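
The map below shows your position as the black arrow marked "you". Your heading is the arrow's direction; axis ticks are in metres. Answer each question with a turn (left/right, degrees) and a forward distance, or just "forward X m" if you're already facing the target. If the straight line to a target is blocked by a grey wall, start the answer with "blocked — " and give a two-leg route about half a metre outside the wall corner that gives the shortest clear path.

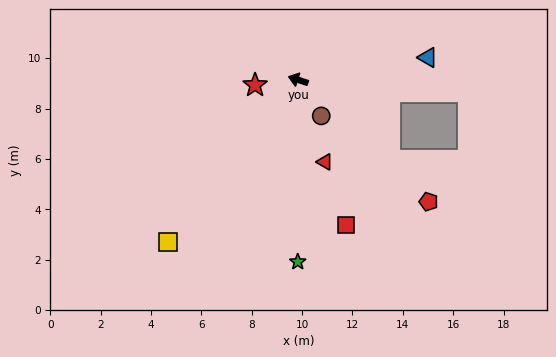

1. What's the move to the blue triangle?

turn right 152°, forward 5.2 m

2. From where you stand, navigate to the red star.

turn left 25°, forward 1.7 m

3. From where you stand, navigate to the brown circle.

turn left 141°, forward 1.7 m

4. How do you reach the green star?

turn left 108°, forward 7.2 m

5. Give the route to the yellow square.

turn left 69°, forward 8.3 m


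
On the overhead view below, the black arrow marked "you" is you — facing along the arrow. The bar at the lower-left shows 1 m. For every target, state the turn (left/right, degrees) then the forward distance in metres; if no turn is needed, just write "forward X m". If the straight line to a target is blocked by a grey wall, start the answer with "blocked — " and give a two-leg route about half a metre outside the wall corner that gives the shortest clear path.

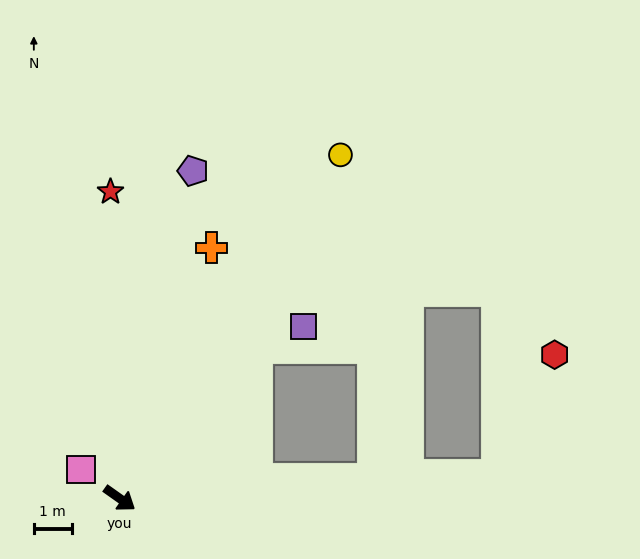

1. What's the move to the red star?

turn left 127°, forward 8.1 m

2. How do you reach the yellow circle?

turn left 93°, forward 10.8 m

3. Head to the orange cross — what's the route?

turn left 105°, forward 7.1 m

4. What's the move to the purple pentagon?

turn left 113°, forward 8.9 m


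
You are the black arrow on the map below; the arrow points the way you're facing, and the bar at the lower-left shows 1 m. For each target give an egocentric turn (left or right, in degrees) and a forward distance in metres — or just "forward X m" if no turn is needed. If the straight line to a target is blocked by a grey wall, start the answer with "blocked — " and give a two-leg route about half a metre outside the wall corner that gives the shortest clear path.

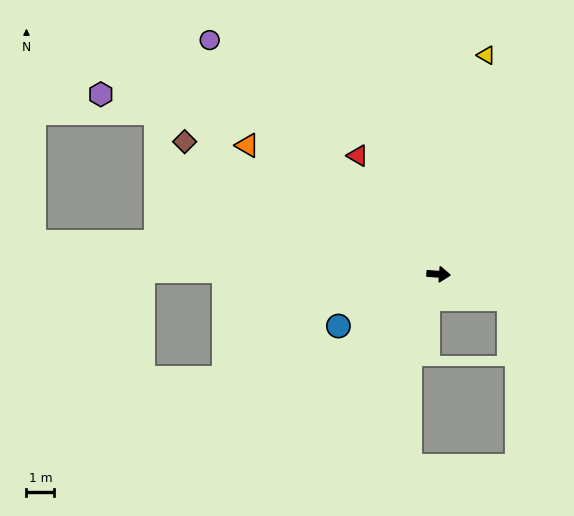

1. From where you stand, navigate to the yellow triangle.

turn left 82°, forward 8.1 m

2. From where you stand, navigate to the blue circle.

turn right 149°, forward 4.1 m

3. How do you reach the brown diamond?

turn left 157°, forward 10.3 m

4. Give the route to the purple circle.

turn left 138°, forward 11.8 m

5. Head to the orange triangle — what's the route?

turn left 150°, forward 8.3 m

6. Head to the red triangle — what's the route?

turn left 128°, forward 5.2 m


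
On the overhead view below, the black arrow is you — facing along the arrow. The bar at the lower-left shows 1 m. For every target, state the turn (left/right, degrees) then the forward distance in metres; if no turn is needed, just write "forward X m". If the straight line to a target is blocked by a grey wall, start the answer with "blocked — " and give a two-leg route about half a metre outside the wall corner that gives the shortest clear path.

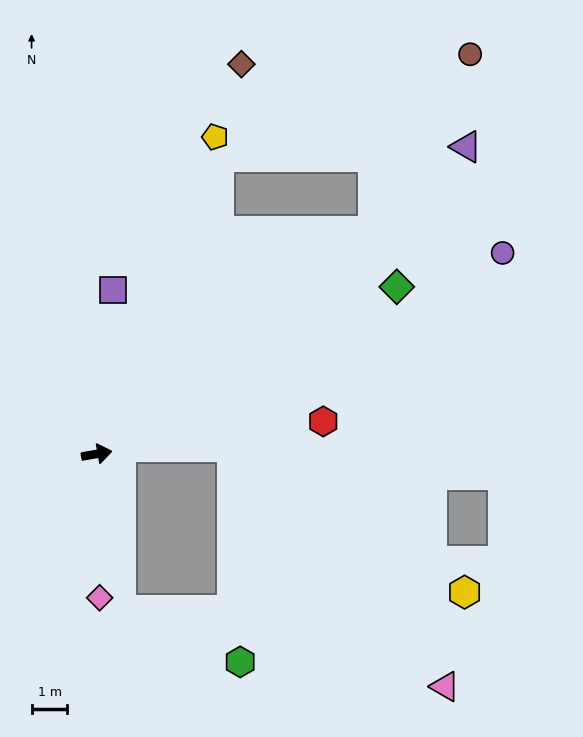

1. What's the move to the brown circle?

blocked — turn left 29°, forward 9.9 m, then turn left 22°, forward 5.6 m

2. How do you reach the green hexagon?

blocked — turn right 91°, forward 4.4 m, then turn left 58°, forward 3.6 m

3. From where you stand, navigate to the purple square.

turn left 74°, forward 4.6 m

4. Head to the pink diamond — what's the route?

turn right 99°, forward 4.0 m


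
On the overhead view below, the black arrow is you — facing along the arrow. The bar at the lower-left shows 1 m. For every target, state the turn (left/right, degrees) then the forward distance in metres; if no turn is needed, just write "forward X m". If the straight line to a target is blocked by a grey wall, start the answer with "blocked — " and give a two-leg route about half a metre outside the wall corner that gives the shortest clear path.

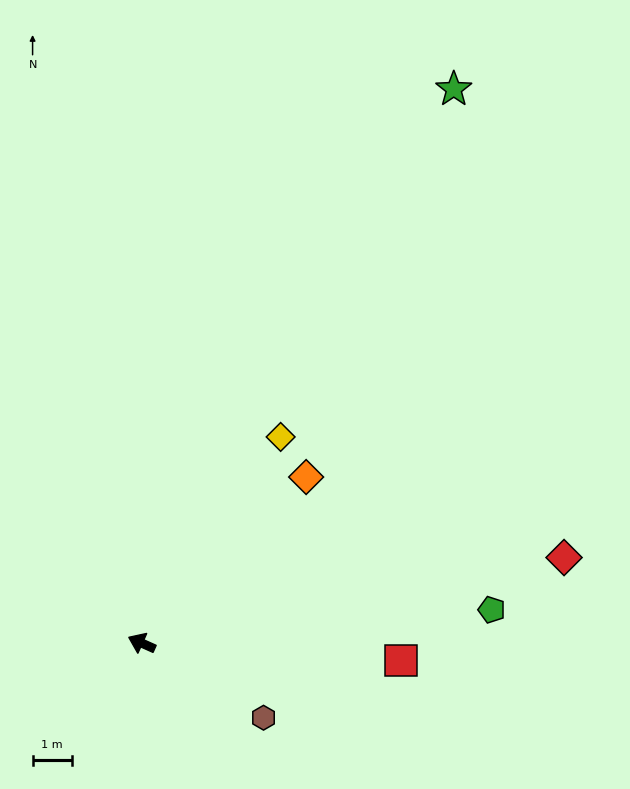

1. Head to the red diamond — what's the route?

turn right 144°, forward 11.0 m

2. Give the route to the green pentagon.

turn right 150°, forward 8.9 m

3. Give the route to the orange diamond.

turn right 111°, forward 5.9 m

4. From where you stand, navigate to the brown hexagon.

turn left 173°, forward 3.6 m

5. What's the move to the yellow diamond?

turn right 100°, forward 6.3 m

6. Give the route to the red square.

turn right 160°, forward 6.6 m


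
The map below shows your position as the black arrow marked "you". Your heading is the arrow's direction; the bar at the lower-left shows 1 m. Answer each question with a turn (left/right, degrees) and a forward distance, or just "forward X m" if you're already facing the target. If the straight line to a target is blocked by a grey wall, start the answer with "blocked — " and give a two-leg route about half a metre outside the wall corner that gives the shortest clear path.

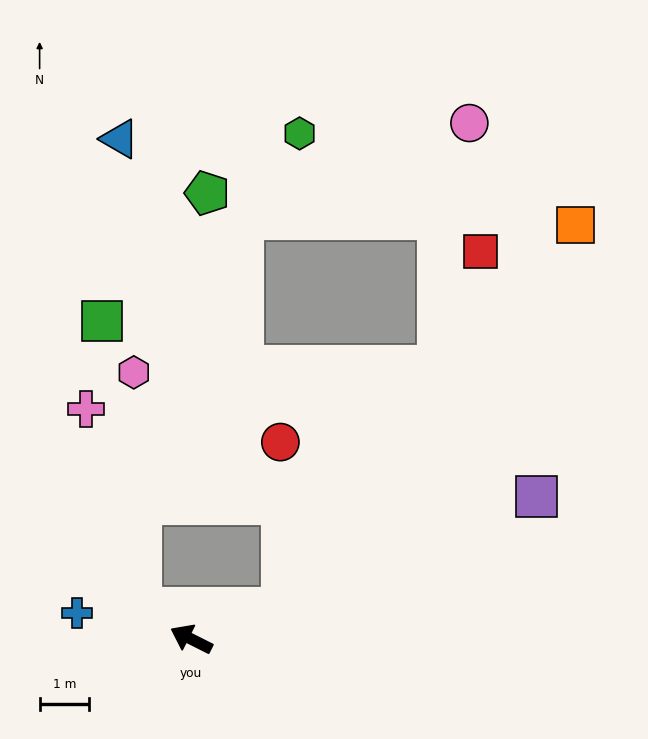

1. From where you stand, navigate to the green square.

blocked — turn right 5°, forward 1.2 m, then turn right 51°, forward 5.8 m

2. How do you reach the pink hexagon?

blocked — turn right 5°, forward 1.2 m, then turn right 57°, forward 4.7 m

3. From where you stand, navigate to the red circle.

blocked — turn right 134°, forward 1.9 m, then turn left 71°, forward 3.3 m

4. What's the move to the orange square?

blocked — turn right 134°, forward 1.9 m, then turn left 33°, forward 9.7 m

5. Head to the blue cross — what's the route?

turn left 14°, forward 2.4 m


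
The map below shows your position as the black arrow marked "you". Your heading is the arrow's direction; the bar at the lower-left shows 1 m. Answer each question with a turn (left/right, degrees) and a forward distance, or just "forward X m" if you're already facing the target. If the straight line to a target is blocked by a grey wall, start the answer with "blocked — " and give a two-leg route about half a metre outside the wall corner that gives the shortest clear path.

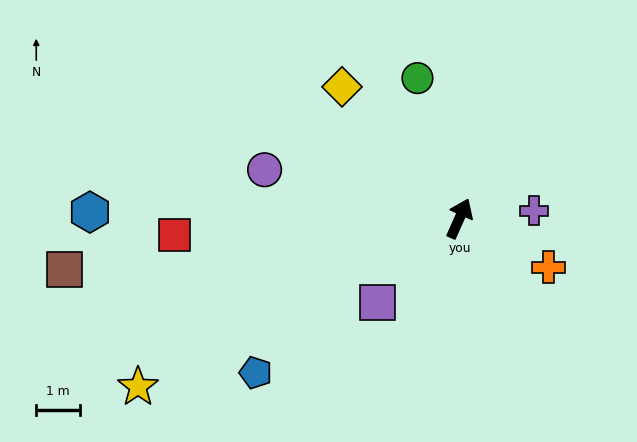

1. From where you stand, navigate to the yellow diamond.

turn left 66°, forward 4.0 m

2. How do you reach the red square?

turn left 117°, forward 6.5 m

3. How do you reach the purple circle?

turn left 100°, forward 4.6 m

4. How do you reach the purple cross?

turn right 60°, forward 1.7 m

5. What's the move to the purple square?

turn left 160°, forward 2.7 m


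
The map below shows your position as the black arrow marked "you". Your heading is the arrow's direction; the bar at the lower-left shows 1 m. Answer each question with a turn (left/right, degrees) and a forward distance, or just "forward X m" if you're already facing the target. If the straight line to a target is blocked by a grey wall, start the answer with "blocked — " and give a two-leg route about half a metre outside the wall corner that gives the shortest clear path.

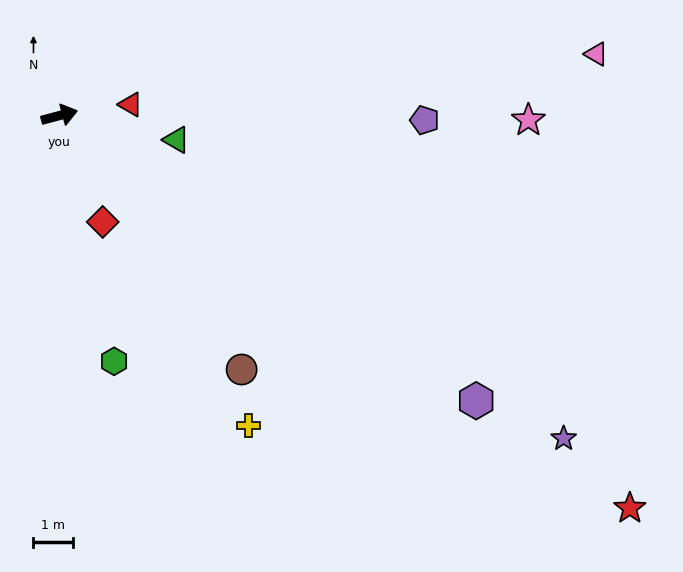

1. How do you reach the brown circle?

turn right 69°, forward 8.0 m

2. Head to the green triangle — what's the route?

turn right 27°, forward 3.1 m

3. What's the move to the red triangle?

turn right 6°, forward 1.8 m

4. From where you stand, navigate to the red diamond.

turn right 83°, forward 2.9 m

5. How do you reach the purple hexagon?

turn right 49°, forward 12.9 m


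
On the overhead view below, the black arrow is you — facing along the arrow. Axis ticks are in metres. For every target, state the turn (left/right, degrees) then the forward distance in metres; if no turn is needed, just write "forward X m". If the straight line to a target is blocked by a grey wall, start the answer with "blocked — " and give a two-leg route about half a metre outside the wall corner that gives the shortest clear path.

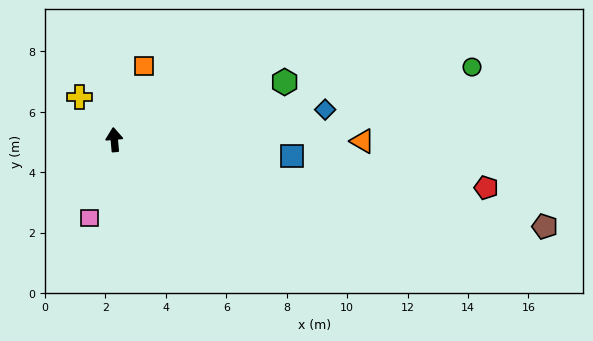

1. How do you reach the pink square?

turn left 158°, forward 2.7 m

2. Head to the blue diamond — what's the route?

turn right 87°, forward 7.1 m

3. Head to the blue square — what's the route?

turn right 100°, forward 5.9 m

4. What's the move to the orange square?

turn right 27°, forward 2.6 m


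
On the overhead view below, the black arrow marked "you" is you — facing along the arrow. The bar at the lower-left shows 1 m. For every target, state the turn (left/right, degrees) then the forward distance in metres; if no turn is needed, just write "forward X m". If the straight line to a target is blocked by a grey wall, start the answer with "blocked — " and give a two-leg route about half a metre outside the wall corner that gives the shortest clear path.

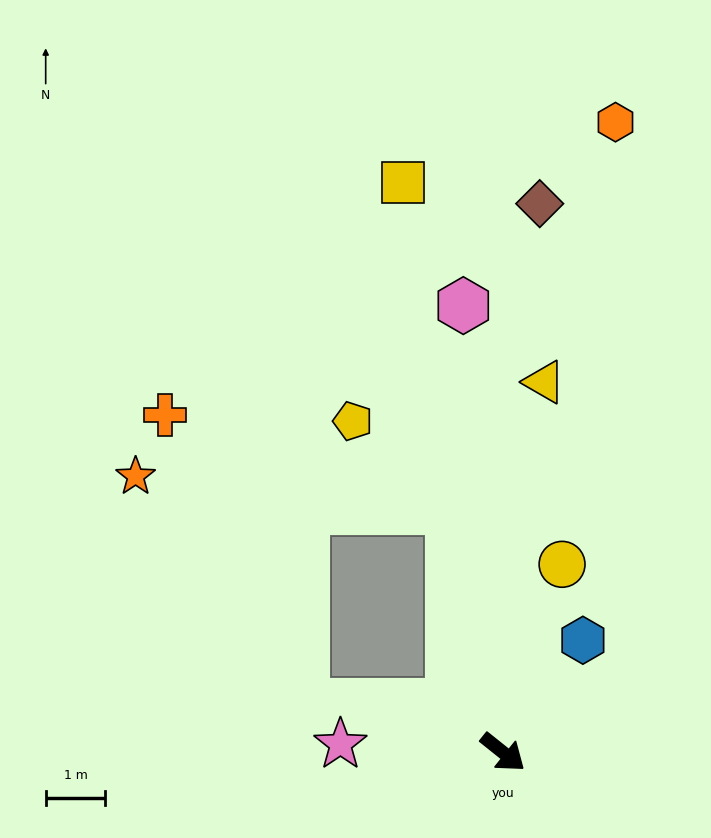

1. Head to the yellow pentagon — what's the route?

blocked — turn left 141°, forward 4.2 m, then turn left 36°, forward 2.2 m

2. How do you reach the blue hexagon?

turn left 93°, forward 2.3 m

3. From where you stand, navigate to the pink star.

turn right 144°, forward 2.7 m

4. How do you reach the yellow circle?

turn left 111°, forward 3.3 m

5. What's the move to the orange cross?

blocked — turn left 141°, forward 4.2 m, then turn left 59°, forward 5.0 m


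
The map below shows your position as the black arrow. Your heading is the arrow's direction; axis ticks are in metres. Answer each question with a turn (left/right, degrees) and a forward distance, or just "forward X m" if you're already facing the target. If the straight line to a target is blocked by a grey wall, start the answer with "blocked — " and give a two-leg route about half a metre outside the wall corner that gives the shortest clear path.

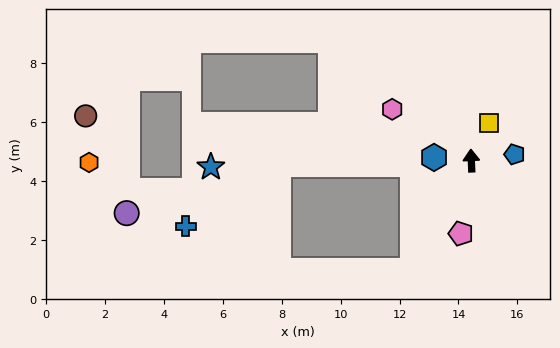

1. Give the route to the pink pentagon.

turn left 169°, forward 2.5 m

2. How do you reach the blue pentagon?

turn right 84°, forward 1.5 m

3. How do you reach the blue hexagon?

turn left 83°, forward 1.3 m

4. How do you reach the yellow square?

turn right 27°, forward 1.4 m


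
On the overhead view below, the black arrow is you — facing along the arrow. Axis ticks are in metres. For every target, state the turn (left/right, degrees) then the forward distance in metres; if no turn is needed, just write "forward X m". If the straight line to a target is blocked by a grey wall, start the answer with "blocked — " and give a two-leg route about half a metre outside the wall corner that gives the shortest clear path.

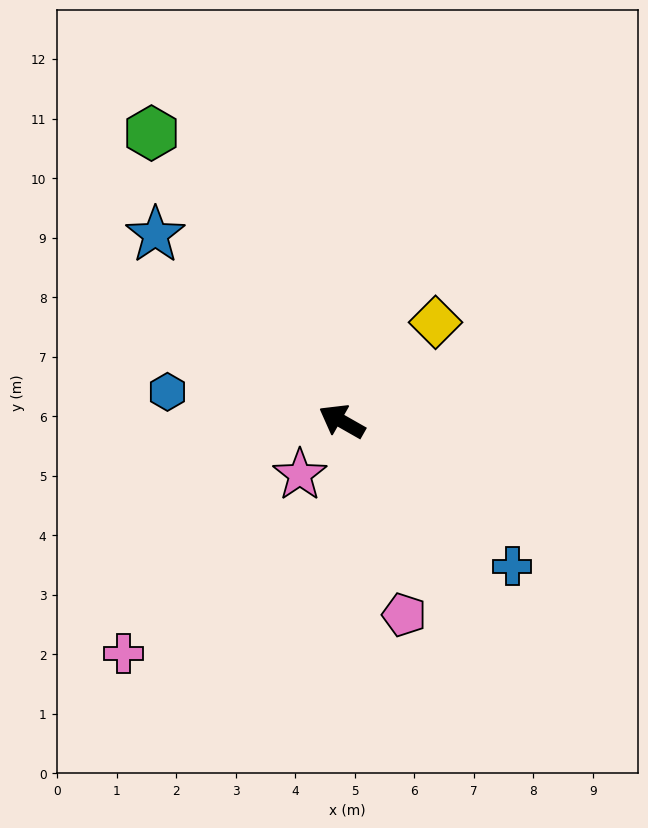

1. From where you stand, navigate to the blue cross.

turn left 169°, forward 3.8 m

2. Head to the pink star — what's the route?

turn left 82°, forward 1.1 m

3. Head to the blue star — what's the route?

turn right 15°, forward 4.4 m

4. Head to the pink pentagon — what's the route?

turn left 137°, forward 3.4 m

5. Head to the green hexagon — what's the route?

turn right 27°, forward 5.8 m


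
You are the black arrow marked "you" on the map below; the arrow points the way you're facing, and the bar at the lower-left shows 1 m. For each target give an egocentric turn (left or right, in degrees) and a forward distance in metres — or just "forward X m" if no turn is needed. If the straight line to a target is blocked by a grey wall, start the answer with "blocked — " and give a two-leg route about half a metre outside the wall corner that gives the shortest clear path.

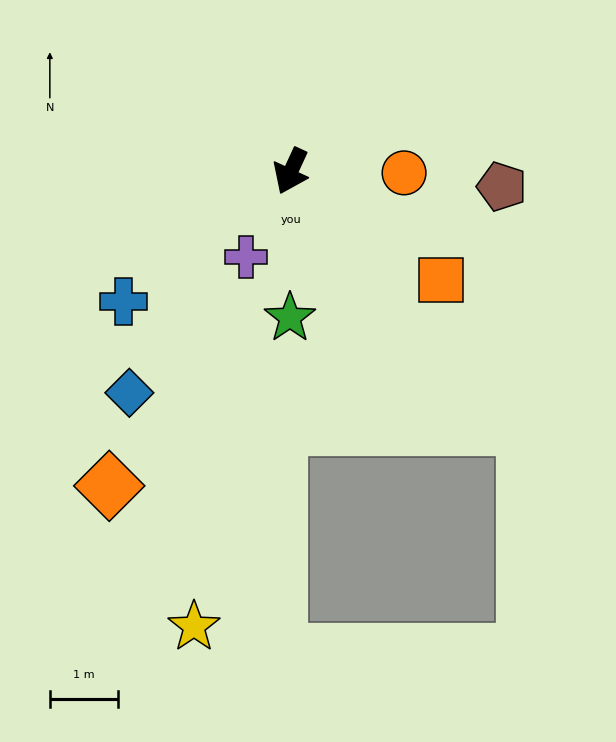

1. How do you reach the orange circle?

turn left 114°, forward 1.7 m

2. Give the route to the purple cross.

turn right 3°, forward 1.4 m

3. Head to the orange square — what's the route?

turn left 79°, forward 2.7 m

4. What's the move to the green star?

turn left 24°, forward 2.2 m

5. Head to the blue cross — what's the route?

turn right 27°, forward 3.1 m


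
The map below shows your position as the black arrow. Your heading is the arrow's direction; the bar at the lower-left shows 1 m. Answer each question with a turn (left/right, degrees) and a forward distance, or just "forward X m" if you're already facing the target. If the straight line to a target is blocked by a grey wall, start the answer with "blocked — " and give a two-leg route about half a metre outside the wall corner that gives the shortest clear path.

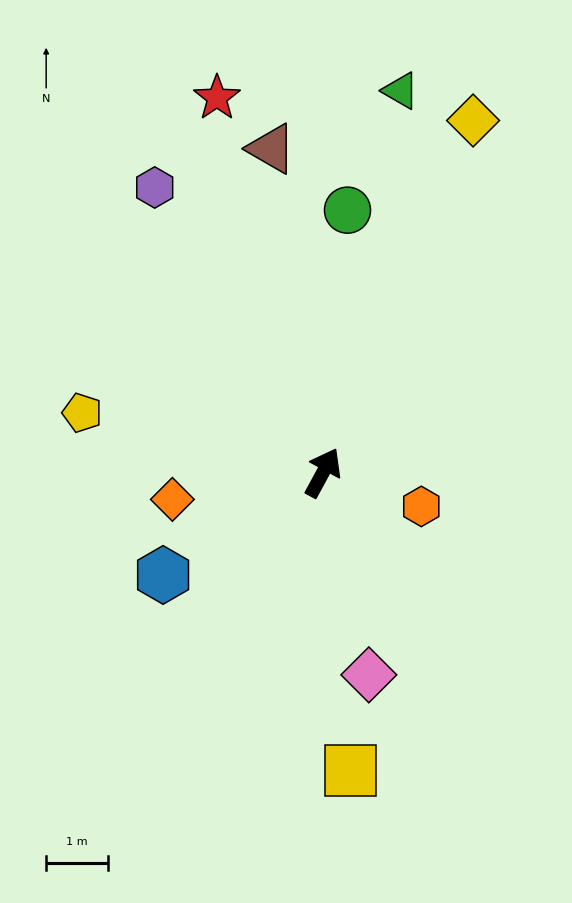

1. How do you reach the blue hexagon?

turn left 151°, forward 3.1 m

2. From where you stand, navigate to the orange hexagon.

turn right 81°, forward 1.7 m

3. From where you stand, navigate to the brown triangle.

turn left 38°, forward 5.3 m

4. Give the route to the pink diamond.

turn right 139°, forward 3.4 m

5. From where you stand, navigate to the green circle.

turn left 23°, forward 4.3 m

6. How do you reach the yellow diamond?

turn left 5°, forward 6.2 m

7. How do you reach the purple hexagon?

turn left 59°, forward 5.3 m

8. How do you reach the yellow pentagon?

turn left 105°, forward 4.0 m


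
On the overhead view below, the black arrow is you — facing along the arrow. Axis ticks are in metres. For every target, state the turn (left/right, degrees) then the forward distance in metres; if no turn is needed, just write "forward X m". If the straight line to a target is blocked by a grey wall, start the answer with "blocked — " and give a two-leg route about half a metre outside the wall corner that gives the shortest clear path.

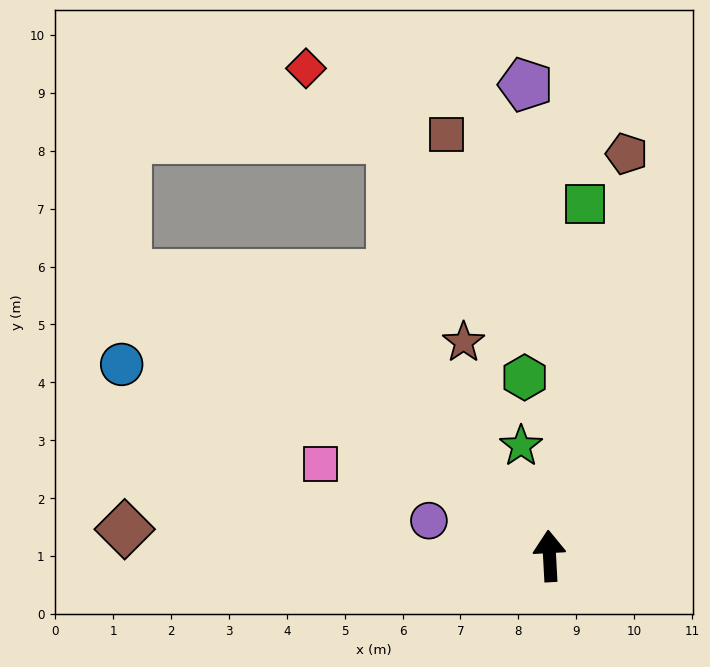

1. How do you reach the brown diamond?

turn left 83°, forward 7.4 m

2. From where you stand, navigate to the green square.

turn right 9°, forward 6.1 m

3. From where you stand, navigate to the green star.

turn left 11°, forward 2.0 m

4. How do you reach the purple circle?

turn left 71°, forward 2.2 m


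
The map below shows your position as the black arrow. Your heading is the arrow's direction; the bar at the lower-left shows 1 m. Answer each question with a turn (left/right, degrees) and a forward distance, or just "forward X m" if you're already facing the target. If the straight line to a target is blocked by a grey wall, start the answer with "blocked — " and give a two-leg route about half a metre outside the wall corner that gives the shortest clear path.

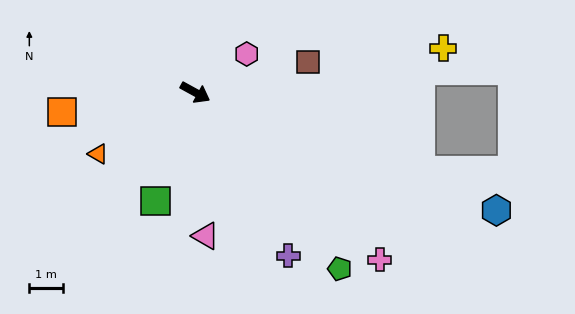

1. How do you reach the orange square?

turn right 143°, forward 4.0 m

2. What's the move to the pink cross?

turn right 13°, forward 7.4 m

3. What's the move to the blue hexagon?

turn left 7°, forward 9.6 m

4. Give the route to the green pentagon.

turn right 22°, forward 6.8 m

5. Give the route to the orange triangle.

turn right 119°, forward 3.4 m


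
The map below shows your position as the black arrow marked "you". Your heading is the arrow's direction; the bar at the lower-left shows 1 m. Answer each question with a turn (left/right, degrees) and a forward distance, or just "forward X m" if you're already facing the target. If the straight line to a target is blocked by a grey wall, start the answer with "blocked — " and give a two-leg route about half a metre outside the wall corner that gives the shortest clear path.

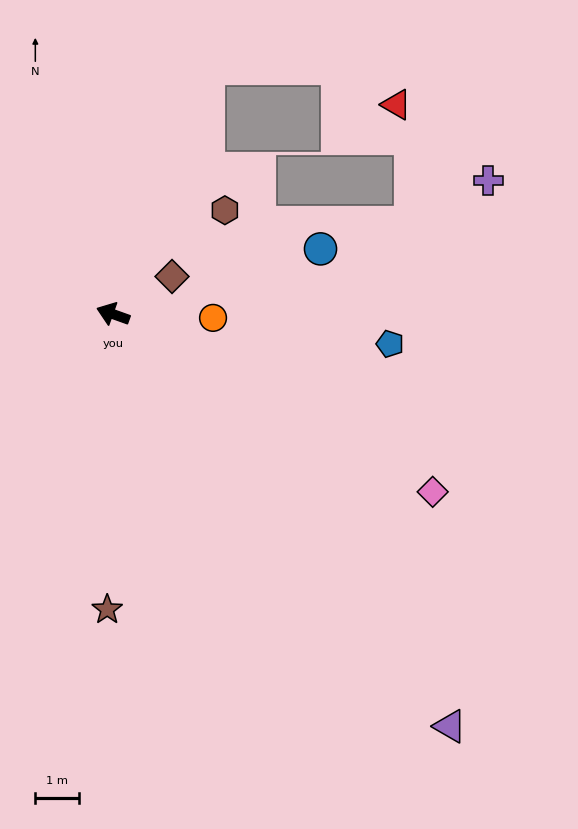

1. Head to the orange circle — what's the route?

turn right 162°, forward 2.3 m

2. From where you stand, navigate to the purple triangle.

turn left 149°, forward 12.2 m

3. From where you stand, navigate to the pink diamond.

turn left 171°, forward 8.4 m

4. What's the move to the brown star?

turn left 109°, forward 6.8 m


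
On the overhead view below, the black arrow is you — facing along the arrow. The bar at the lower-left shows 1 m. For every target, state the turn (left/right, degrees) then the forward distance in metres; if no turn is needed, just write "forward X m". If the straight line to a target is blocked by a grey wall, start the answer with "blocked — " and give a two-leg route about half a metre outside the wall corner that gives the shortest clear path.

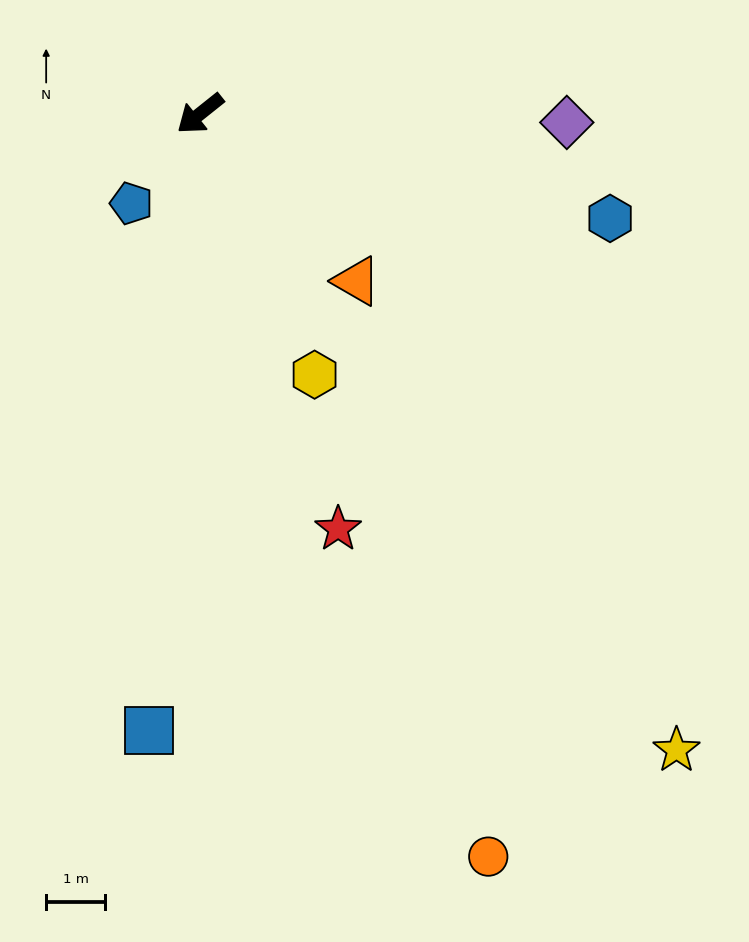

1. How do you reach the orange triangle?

turn left 94°, forward 3.9 m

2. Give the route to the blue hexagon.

turn left 127°, forward 7.2 m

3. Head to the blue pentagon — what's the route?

turn left 14°, forward 1.9 m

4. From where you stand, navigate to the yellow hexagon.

turn left 75°, forward 4.8 m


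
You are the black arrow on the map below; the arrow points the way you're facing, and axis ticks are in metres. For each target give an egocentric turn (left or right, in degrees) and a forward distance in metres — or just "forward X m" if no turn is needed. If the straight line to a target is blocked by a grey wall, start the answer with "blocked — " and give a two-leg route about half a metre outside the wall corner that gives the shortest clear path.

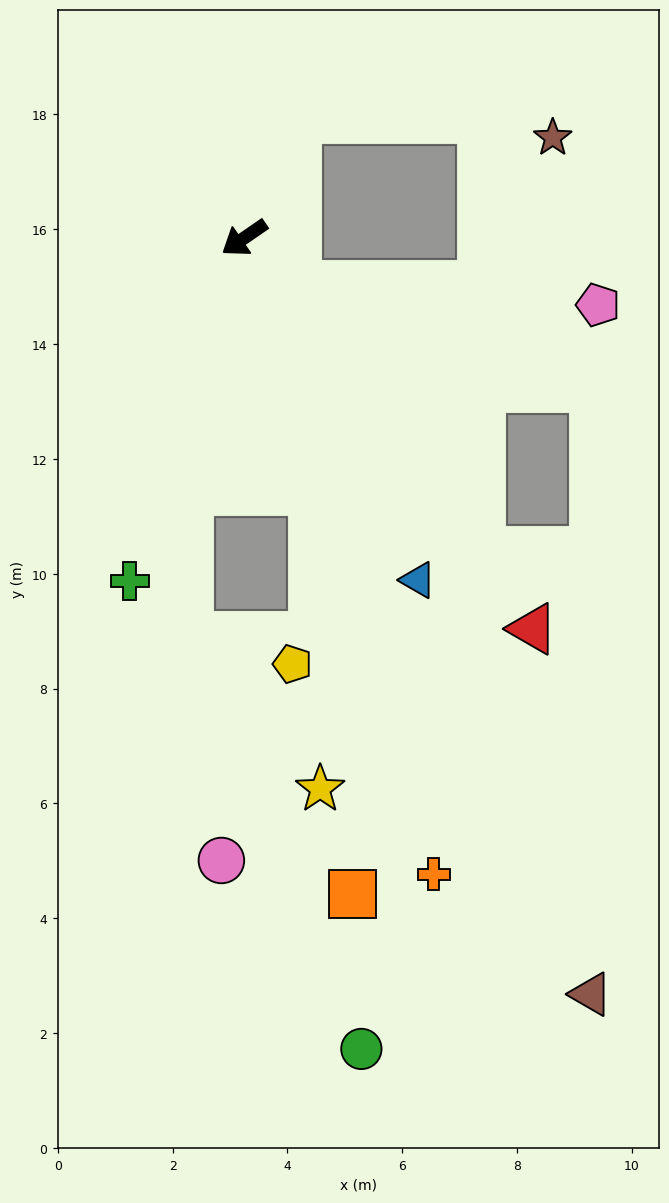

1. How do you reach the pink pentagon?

blocked — turn left 103°, forward 1.2 m, then turn left 39°, forward 5.3 m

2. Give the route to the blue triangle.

turn left 82°, forward 6.7 m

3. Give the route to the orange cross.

turn left 72°, forward 11.6 m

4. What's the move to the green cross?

turn left 37°, forward 6.3 m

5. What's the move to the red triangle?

turn left 92°, forward 8.5 m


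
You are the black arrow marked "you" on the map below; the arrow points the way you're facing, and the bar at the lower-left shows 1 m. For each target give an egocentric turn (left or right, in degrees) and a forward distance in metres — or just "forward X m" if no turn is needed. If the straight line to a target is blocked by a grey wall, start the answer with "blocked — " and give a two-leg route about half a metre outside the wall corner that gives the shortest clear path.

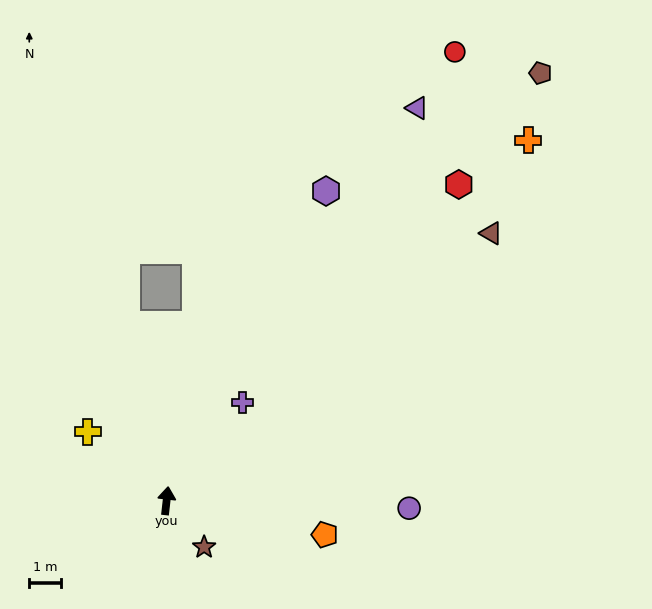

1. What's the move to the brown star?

turn right 135°, forward 1.9 m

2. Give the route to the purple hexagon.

turn right 21°, forward 11.0 m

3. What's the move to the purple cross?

turn right 31°, forward 3.9 m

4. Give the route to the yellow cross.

turn left 55°, forward 3.3 m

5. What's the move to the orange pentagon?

turn right 96°, forward 5.1 m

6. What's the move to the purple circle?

turn right 85°, forward 7.6 m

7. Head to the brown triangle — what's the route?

turn right 44°, forward 13.2 m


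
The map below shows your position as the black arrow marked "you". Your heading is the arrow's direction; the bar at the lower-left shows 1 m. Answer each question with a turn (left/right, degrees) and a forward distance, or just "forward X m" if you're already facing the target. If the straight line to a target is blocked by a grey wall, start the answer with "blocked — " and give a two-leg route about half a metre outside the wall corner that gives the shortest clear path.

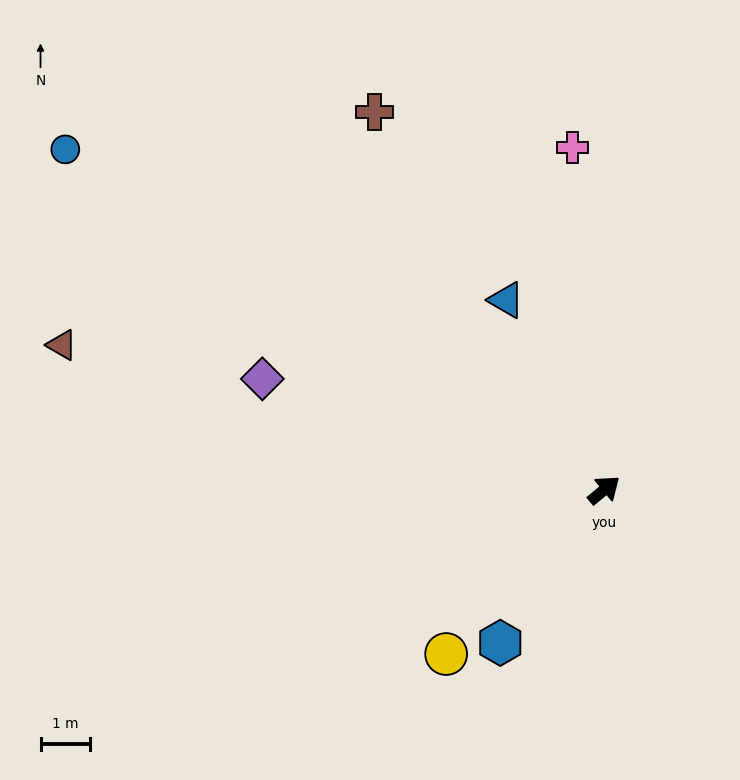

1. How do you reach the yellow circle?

turn right 173°, forward 4.6 m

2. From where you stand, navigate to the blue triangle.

turn left 78°, forward 4.3 m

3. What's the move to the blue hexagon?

turn right 164°, forward 3.8 m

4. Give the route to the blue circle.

turn left 108°, forward 13.0 m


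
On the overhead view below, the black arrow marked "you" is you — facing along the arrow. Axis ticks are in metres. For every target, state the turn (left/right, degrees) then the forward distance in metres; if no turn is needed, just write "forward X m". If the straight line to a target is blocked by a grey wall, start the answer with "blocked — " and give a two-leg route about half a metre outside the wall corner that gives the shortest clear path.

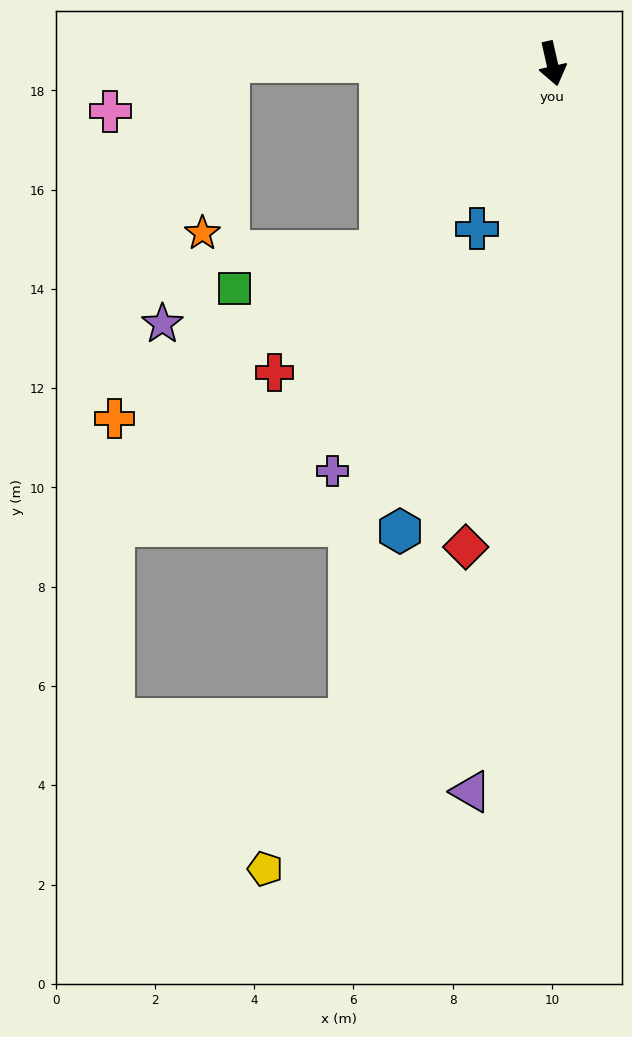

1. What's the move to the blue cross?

turn right 37°, forward 3.7 m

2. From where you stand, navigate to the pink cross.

blocked — turn right 103°, forward 6.5 m, then turn left 23°, forward 2.6 m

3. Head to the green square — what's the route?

blocked — turn right 55°, forward 5.1 m, then turn right 33°, forward 3.0 m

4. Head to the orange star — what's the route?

blocked — turn right 103°, forward 6.5 m, then turn left 81°, forward 3.5 m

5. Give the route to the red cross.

turn right 55°, forward 8.4 m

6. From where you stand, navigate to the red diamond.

turn right 23°, forward 9.9 m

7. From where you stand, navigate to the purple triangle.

turn right 19°, forward 14.8 m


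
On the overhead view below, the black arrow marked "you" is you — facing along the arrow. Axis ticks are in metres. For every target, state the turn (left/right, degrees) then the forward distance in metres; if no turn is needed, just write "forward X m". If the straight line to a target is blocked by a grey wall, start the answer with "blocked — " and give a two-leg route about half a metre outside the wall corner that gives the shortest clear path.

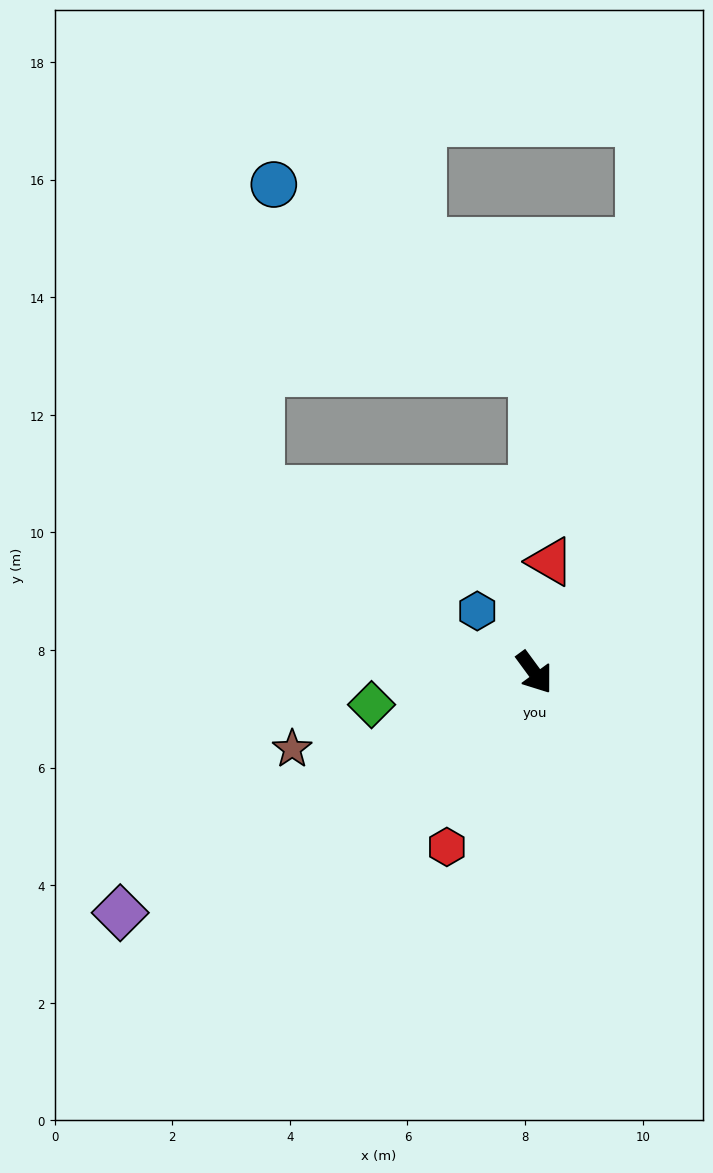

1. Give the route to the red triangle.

turn left 136°, forward 1.9 m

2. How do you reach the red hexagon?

turn right 63°, forward 3.3 m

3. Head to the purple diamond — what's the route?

turn right 96°, forward 8.1 m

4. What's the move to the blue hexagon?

turn right 173°, forward 1.4 m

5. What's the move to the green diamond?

turn right 115°, forward 2.8 m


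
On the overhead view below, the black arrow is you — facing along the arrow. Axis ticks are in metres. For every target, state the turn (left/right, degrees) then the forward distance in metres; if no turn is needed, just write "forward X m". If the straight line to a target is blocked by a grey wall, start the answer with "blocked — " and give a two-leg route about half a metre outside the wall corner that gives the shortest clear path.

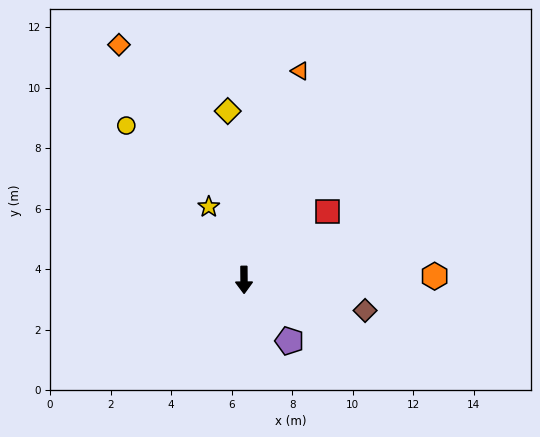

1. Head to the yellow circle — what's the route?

turn right 143°, forward 6.4 m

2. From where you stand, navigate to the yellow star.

turn right 155°, forward 2.7 m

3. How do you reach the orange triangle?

turn left 165°, forward 7.1 m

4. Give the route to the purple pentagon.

turn left 36°, forward 2.5 m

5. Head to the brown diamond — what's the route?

turn left 75°, forward 4.1 m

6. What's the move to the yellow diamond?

turn right 175°, forward 5.6 m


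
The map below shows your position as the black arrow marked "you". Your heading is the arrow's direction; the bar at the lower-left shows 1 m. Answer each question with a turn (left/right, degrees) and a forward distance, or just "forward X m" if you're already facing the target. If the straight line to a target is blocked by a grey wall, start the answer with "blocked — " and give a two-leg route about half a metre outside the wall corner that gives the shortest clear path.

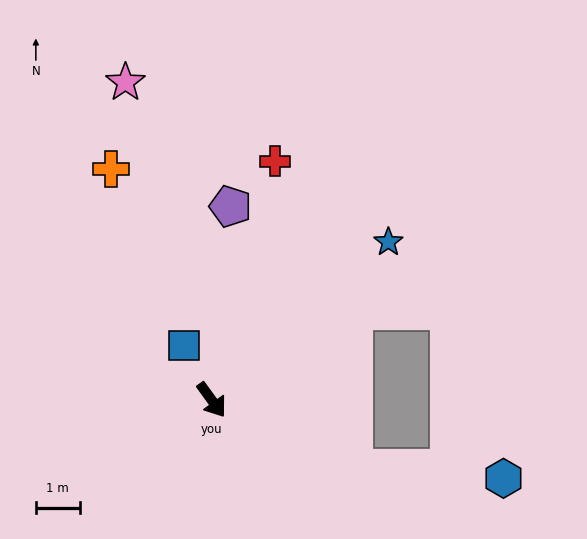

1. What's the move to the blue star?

turn left 96°, forward 5.4 m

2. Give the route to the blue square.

turn left 171°, forward 1.4 m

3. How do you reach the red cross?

turn left 129°, forward 5.6 m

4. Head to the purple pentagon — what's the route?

turn left 139°, forward 4.4 m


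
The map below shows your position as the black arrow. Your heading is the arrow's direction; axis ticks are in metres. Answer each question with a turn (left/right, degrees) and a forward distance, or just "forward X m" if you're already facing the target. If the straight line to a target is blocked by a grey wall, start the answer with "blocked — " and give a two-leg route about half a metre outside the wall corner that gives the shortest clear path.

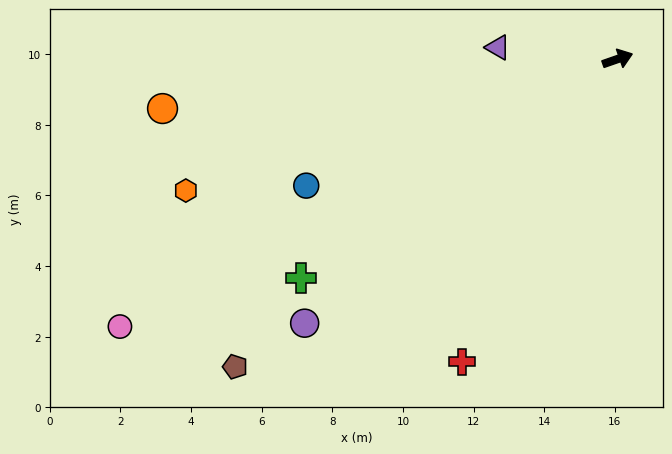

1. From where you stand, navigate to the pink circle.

turn right 171°, forward 16.0 m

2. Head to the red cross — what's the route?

turn right 136°, forward 9.6 m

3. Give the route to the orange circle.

turn left 167°, forward 13.0 m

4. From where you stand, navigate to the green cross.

turn right 165°, forward 10.9 m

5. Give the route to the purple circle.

turn right 159°, forward 11.6 m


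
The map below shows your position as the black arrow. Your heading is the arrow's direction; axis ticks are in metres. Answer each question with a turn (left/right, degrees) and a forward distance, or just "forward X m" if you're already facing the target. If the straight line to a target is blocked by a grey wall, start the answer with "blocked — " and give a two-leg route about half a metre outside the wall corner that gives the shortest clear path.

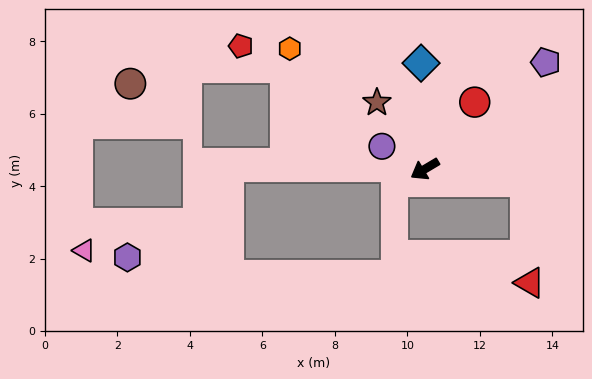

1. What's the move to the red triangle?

blocked — turn left 142°, forward 2.8 m, then turn right 80°, forward 2.8 m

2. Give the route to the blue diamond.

turn right 119°, forward 2.9 m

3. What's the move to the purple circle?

turn right 59°, forward 1.3 m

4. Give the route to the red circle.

turn right 157°, forward 2.3 m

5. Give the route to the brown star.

turn right 85°, forward 2.3 m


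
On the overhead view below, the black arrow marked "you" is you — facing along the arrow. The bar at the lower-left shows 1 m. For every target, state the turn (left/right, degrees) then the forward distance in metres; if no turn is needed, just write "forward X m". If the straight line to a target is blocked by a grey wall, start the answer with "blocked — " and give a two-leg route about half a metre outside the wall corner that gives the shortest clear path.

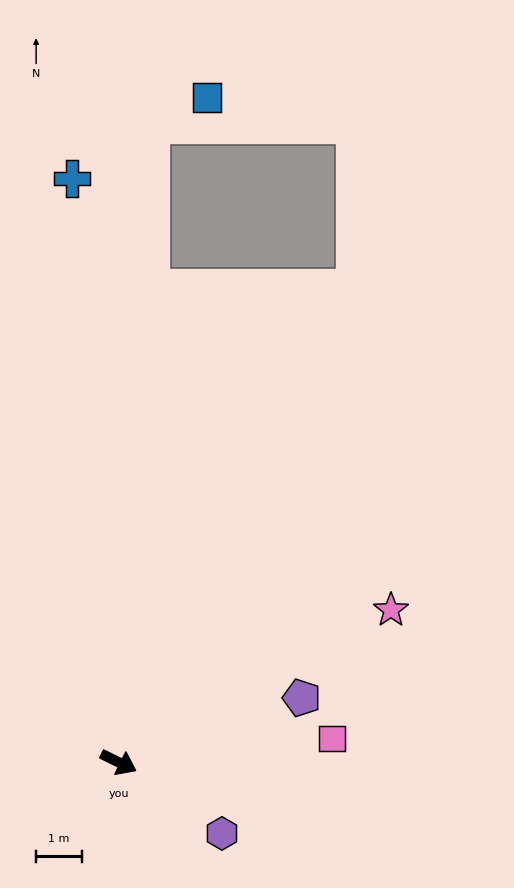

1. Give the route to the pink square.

turn left 33°, forward 4.7 m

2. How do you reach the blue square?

blocked — turn left 113°, forward 14.1 m, then turn right 62°, forward 1.4 m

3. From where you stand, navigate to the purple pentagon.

turn left 46°, forward 4.3 m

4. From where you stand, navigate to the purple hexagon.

turn right 8°, forward 2.8 m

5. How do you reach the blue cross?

turn left 121°, forward 12.9 m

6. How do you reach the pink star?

turn left 55°, forward 6.9 m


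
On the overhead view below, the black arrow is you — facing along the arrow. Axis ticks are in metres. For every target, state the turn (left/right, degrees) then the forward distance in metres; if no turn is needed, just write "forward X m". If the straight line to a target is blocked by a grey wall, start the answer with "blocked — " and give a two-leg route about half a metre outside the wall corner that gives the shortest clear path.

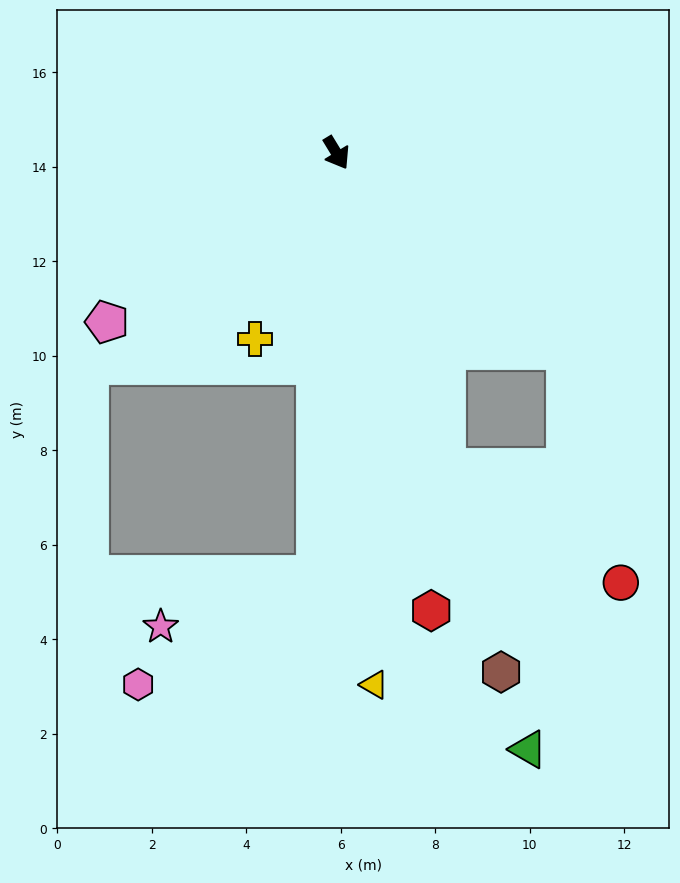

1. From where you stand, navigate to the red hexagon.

turn right 20°, forward 9.9 m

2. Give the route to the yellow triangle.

turn right 27°, forward 11.3 m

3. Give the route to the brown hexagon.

turn right 14°, forward 11.5 m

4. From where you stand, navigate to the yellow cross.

turn right 55°, forward 4.3 m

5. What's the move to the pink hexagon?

blocked — turn right 34°, forward 9.0 m, then turn right 56°, forward 4.4 m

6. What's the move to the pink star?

blocked — turn right 34°, forward 9.0 m, then turn right 69°, forward 3.5 m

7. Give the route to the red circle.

blocked — turn left 18°, forward 6.4 m, then turn right 36°, forward 5.1 m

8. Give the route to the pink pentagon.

turn right 85°, forward 6.0 m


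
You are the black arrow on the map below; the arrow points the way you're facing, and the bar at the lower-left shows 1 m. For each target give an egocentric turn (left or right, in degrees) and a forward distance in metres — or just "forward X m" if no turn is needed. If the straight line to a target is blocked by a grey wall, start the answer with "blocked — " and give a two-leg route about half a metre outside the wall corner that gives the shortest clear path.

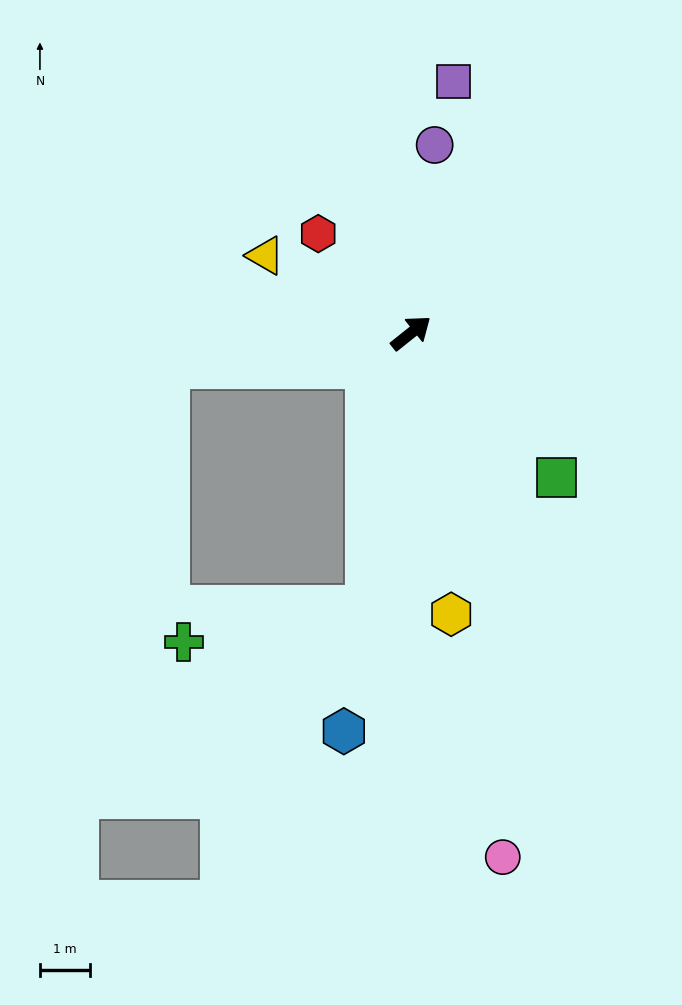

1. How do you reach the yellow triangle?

turn left 113°, forward 3.3 m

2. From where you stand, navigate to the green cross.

blocked — turn right 138°, forward 5.5 m, then turn right 70°, forward 3.7 m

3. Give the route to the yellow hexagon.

turn right 120°, forward 5.7 m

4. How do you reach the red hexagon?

turn left 94°, forward 2.7 m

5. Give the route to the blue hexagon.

turn right 138°, forward 8.0 m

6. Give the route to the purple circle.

turn left 44°, forward 3.8 m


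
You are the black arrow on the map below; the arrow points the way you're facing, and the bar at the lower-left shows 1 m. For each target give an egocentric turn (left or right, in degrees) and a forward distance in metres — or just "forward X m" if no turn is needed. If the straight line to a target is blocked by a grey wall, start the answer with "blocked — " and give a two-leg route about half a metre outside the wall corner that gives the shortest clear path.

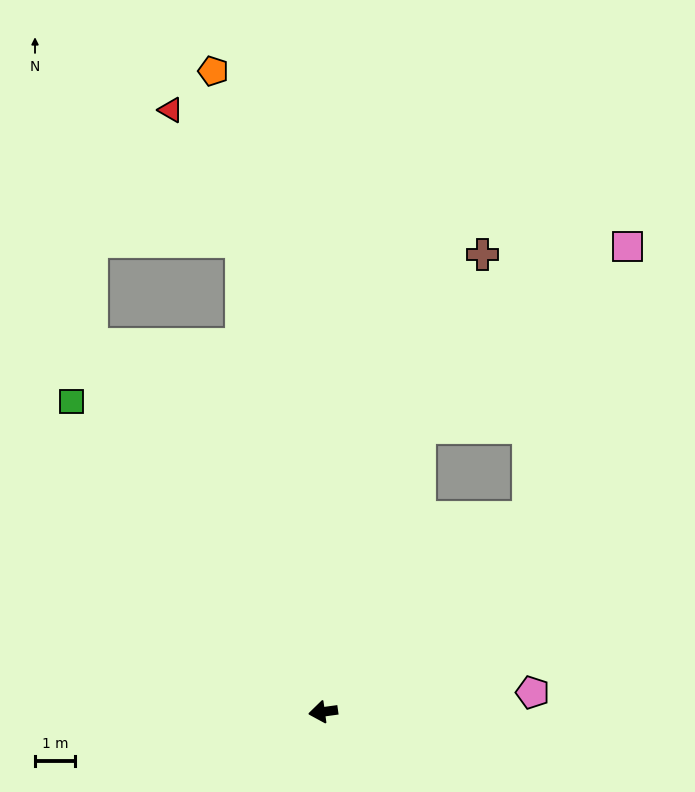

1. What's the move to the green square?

turn right 59°, forward 10.0 m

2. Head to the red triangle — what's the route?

blocked — turn right 88°, forward 11.9 m, then turn left 19°, forward 3.7 m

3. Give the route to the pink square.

blocked — turn right 145°, forward 7.1 m, then turn left 27°, forward 7.2 m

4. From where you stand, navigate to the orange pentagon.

turn right 88°, forward 16.3 m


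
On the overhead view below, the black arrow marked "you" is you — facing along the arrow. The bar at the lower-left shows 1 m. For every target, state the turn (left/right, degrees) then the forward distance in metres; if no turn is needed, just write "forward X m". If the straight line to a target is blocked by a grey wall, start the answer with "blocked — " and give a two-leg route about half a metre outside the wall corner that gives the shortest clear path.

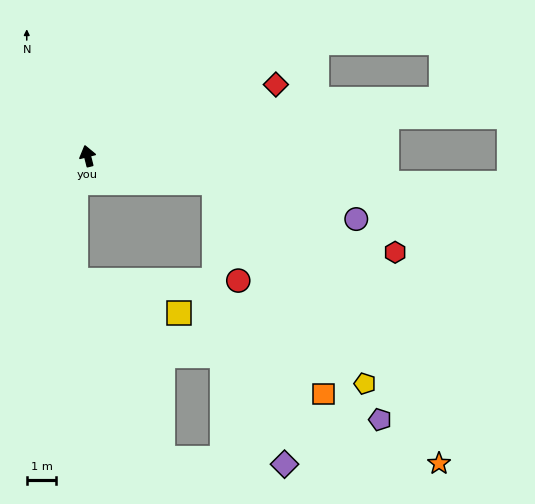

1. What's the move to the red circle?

blocked — turn right 116°, forward 4.4 m, then turn right 64°, forward 3.4 m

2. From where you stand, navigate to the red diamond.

turn right 83°, forward 6.8 m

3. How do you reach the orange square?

blocked — turn right 116°, forward 4.4 m, then turn right 51°, forward 8.1 m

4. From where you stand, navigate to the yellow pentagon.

blocked — turn right 116°, forward 4.4 m, then turn right 41°, forward 8.5 m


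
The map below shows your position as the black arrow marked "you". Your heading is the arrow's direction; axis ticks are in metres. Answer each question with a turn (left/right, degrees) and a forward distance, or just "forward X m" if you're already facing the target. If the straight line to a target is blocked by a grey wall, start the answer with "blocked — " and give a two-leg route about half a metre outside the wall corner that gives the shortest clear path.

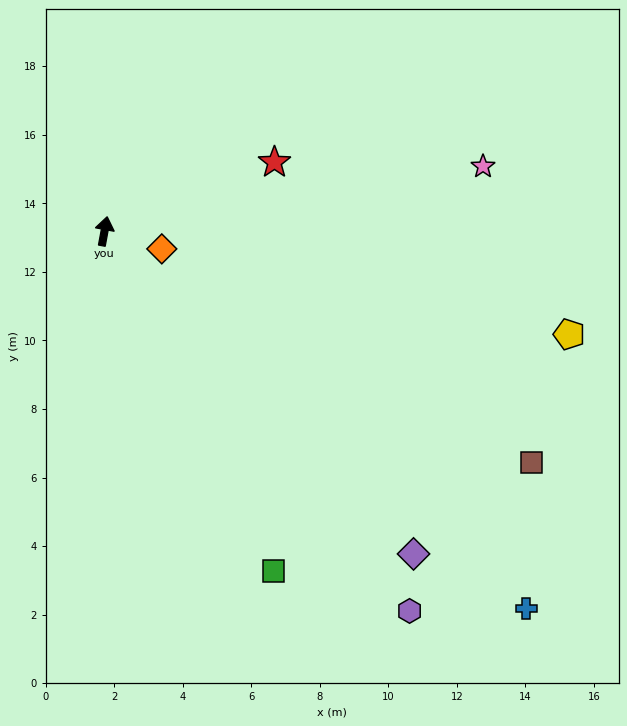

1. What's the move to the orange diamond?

turn right 97°, forward 1.7 m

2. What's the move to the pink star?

turn right 70°, forward 11.2 m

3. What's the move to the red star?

turn right 57°, forward 5.4 m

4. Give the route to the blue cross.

turn right 121°, forward 16.5 m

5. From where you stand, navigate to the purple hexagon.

turn right 131°, forward 14.2 m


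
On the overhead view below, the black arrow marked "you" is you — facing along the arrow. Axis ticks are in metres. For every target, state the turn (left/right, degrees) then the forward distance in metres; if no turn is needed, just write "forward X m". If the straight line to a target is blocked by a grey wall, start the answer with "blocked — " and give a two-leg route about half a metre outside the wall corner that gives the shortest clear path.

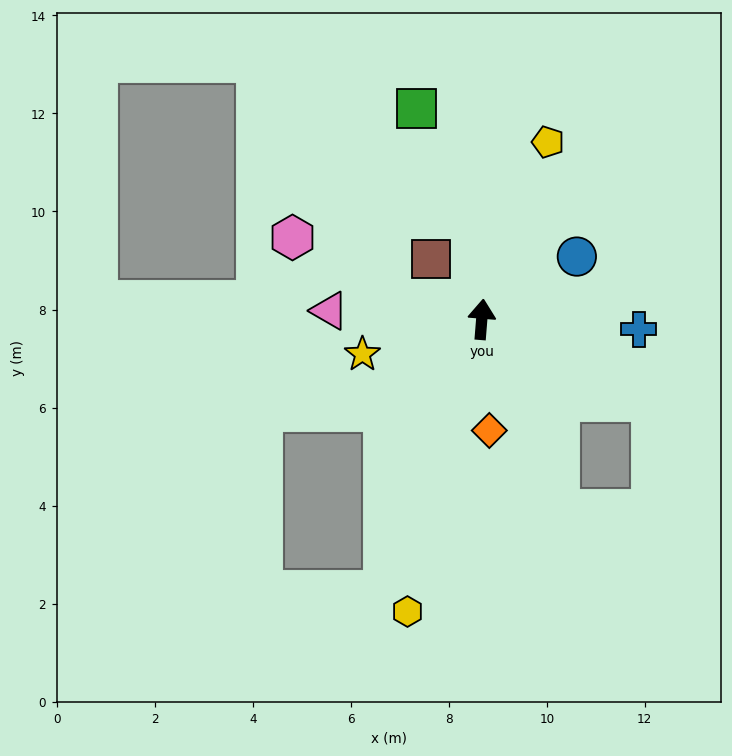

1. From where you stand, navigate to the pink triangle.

turn left 91°, forward 3.1 m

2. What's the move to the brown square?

turn left 44°, forward 1.6 m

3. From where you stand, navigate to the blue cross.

turn right 89°, forward 3.2 m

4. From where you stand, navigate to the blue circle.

turn right 52°, forward 2.3 m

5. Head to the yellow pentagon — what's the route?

turn right 16°, forward 3.9 m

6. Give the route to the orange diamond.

turn right 172°, forward 2.3 m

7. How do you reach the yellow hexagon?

turn left 170°, forward 6.2 m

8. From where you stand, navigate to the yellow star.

turn left 111°, forward 2.5 m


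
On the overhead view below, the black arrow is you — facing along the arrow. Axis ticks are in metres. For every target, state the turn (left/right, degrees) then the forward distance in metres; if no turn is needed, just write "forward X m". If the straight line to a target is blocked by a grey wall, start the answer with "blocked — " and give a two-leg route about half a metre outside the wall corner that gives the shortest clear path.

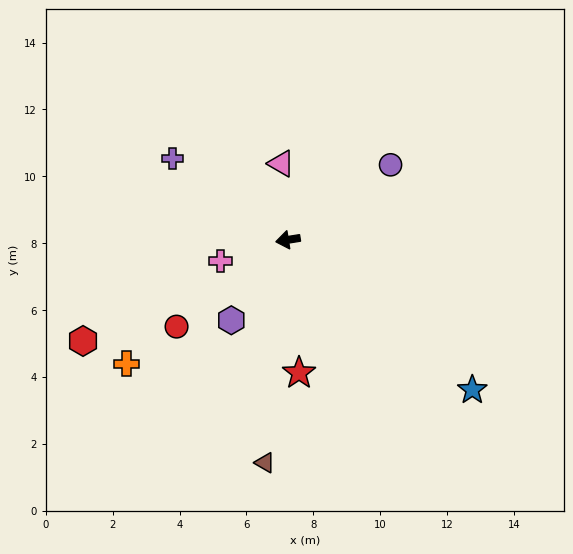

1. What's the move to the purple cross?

turn right 44°, forward 4.2 m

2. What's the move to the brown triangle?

turn left 75°, forward 6.7 m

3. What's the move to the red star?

turn left 86°, forward 4.0 m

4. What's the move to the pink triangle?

turn right 94°, forward 2.3 m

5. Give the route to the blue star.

turn left 132°, forward 7.1 m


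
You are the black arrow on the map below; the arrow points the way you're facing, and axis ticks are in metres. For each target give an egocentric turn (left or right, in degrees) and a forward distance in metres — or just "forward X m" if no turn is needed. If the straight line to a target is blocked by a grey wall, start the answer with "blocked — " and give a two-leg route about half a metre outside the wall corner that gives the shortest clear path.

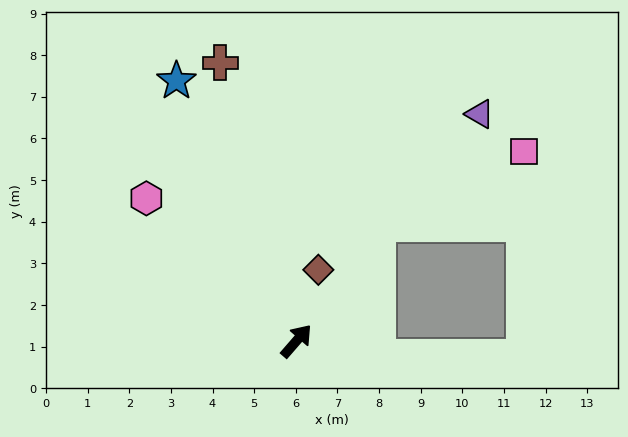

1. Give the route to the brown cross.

turn left 56°, forward 6.9 m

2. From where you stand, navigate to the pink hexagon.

turn left 87°, forward 5.0 m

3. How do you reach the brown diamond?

turn left 24°, forward 1.8 m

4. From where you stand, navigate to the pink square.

blocked — turn left 6°, forward 3.4 m, then turn right 28°, forward 3.9 m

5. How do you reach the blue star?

turn left 66°, forward 6.9 m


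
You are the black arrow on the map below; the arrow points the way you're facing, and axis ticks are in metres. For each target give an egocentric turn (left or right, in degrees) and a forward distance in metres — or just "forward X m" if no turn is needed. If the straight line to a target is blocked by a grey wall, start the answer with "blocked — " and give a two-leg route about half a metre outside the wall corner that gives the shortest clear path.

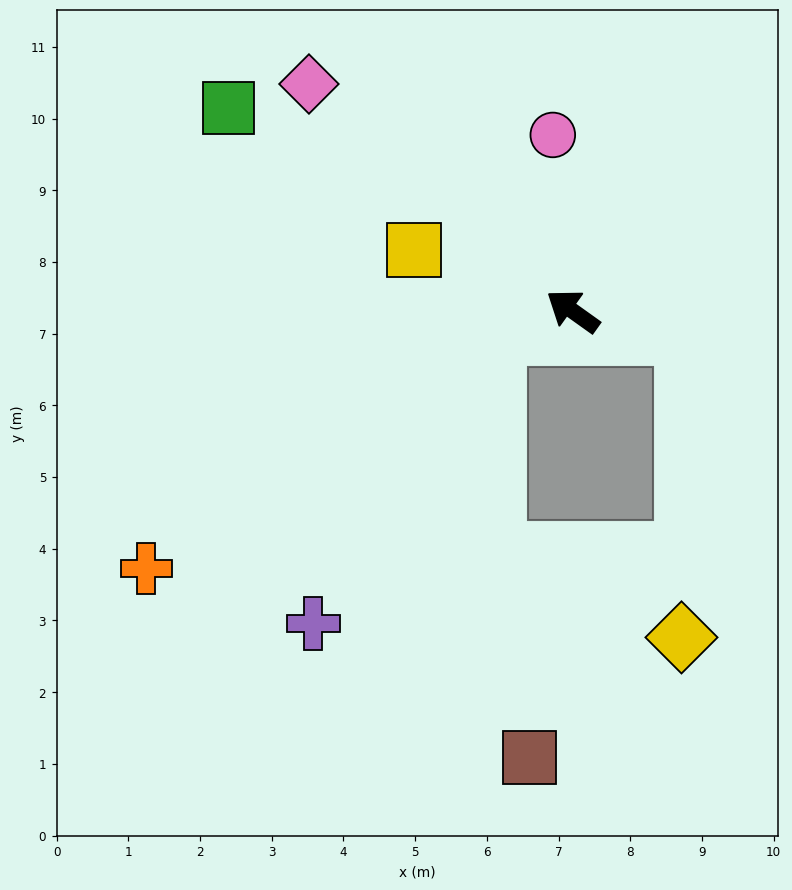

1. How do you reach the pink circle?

turn right 48°, forward 2.5 m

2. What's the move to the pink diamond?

turn right 5°, forward 4.9 m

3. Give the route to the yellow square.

turn left 15°, forward 2.4 m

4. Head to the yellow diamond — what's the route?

blocked — turn right 157°, forward 1.6 m, then turn right 78°, forward 4.2 m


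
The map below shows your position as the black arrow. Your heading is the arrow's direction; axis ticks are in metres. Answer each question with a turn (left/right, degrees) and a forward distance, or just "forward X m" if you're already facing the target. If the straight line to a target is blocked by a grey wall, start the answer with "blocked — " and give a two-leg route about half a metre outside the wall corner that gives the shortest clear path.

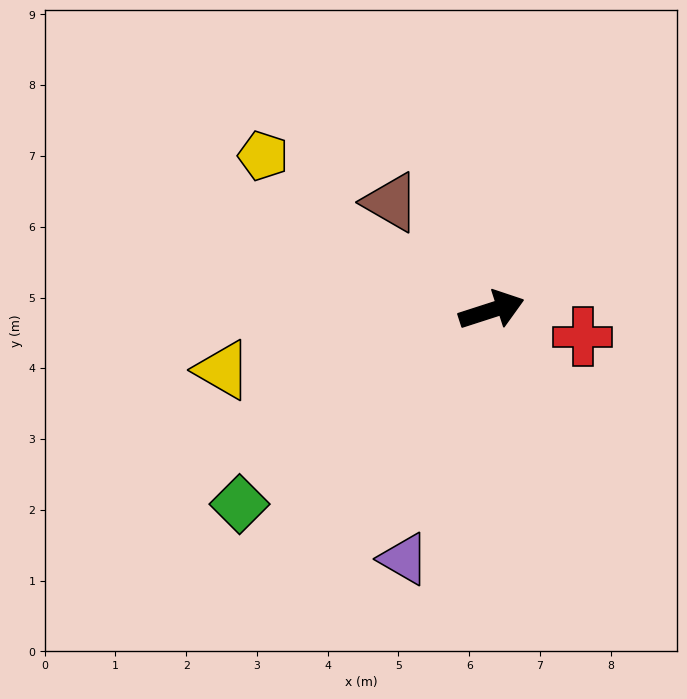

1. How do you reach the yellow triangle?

turn left 175°, forward 3.9 m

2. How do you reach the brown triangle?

turn left 115°, forward 2.1 m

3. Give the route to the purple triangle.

turn right 127°, forward 3.7 m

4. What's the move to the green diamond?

turn right 160°, forward 4.5 m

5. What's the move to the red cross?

turn right 34°, forward 1.3 m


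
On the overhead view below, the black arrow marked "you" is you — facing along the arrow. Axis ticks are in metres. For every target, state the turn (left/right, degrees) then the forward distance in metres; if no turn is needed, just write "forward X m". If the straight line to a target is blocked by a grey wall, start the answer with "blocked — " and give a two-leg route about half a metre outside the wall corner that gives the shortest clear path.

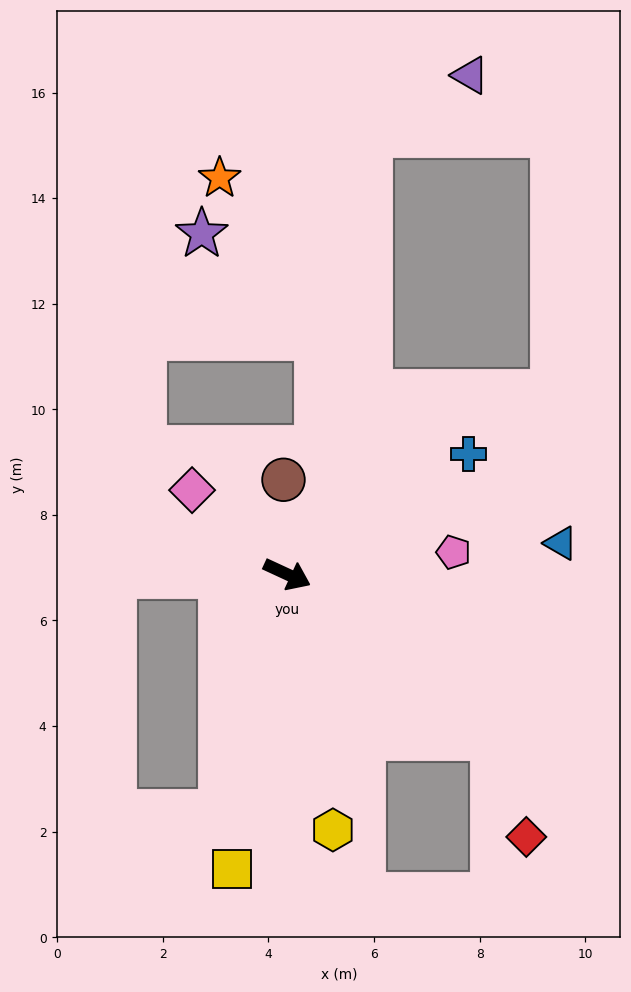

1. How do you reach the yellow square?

turn right 76°, forward 5.7 m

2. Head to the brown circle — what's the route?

turn left 117°, forward 1.8 m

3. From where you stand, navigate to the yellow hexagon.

turn right 55°, forward 4.9 m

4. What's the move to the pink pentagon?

turn left 32°, forward 3.2 m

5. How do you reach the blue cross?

turn left 58°, forward 4.1 m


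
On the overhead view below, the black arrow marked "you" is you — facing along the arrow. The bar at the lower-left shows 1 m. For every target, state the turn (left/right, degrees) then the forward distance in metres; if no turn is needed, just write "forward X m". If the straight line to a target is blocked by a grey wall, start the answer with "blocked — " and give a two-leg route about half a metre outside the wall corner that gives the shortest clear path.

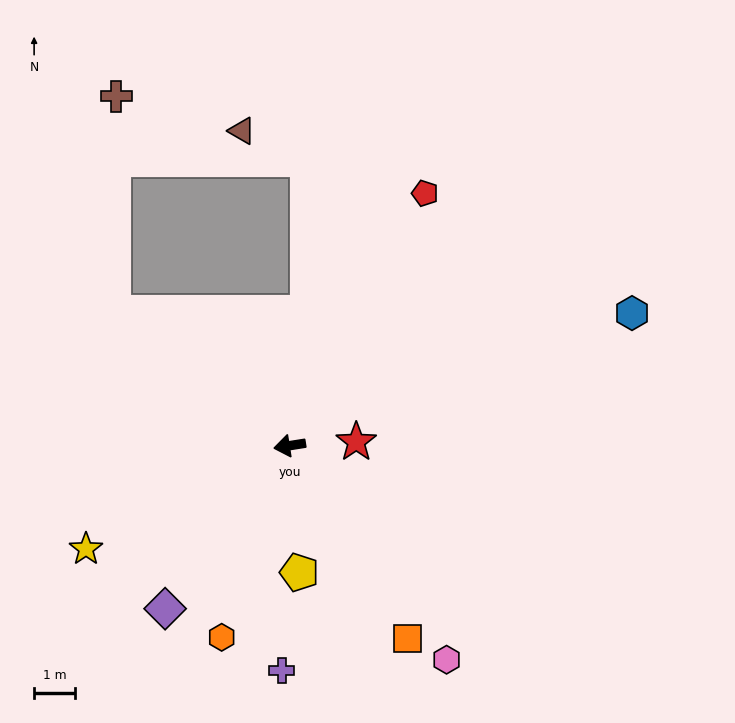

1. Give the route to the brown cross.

blocked — turn right 46°, forward 5.5 m, then turn right 54°, forward 5.3 m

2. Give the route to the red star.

turn left 174°, forward 1.6 m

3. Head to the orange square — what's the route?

turn left 112°, forward 5.6 m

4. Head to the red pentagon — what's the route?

turn right 127°, forward 7.1 m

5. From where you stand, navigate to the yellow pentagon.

turn left 85°, forward 3.1 m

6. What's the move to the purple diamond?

turn left 44°, forward 5.1 m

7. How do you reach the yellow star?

turn left 18°, forward 5.6 m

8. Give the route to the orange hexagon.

turn left 61°, forward 5.0 m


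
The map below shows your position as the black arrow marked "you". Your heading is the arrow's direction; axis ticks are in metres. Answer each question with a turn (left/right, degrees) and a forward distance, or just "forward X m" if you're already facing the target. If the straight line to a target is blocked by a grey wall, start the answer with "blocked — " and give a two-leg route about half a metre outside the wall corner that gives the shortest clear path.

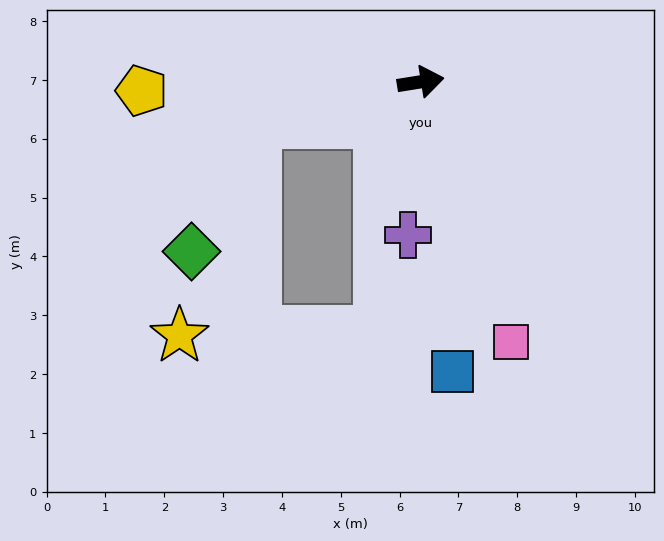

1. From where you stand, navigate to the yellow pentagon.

turn left 173°, forward 4.7 m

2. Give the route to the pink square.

turn right 80°, forward 4.7 m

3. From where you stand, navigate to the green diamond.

blocked — turn right 175°, forward 2.9 m, then turn left 49°, forward 2.4 m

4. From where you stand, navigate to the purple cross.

turn right 104°, forward 2.6 m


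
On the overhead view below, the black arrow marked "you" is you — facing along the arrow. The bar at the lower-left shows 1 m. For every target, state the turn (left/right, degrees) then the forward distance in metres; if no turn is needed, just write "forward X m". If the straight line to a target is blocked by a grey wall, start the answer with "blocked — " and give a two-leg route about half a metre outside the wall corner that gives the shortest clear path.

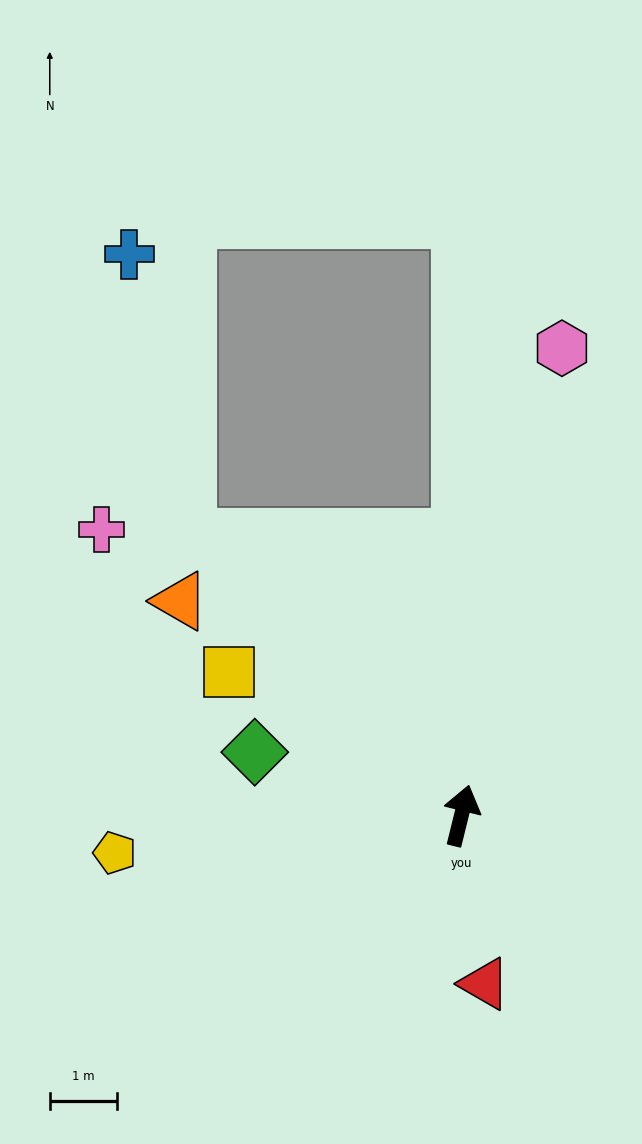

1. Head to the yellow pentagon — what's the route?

turn left 110°, forward 5.2 m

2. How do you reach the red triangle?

turn right 158°, forward 2.5 m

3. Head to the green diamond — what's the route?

turn left 87°, forward 3.2 m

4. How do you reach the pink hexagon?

forward 7.1 m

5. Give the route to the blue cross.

blocked — turn left 58°, forward 5.8 m, then turn right 32°, forward 4.3 m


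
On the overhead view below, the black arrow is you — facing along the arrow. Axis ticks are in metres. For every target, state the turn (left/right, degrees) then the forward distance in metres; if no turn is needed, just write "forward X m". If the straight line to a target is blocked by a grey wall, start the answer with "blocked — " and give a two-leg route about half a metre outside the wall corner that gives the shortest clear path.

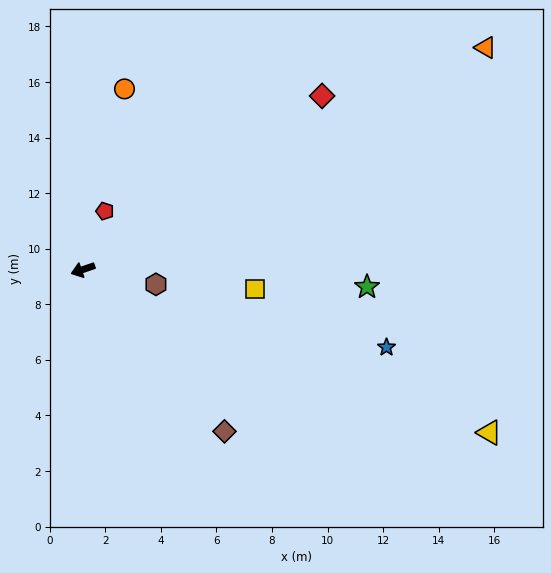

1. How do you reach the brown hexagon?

turn left 150°, forward 2.7 m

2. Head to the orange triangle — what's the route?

turn right 170°, forward 16.6 m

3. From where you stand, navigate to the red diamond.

turn right 163°, forward 10.6 m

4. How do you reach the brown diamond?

turn left 112°, forward 7.7 m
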